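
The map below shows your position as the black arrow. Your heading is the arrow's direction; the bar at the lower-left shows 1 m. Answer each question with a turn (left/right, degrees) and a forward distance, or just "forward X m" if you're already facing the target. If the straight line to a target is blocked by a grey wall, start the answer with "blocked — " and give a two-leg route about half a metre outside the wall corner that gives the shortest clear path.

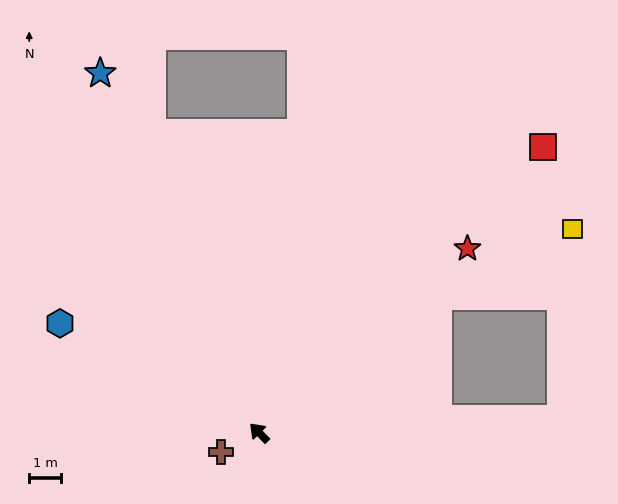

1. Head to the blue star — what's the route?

turn right 21°, forward 12.4 m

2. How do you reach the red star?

turn right 93°, forward 8.8 m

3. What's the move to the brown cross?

turn left 72°, forward 1.4 m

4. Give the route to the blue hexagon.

turn left 17°, forward 7.2 m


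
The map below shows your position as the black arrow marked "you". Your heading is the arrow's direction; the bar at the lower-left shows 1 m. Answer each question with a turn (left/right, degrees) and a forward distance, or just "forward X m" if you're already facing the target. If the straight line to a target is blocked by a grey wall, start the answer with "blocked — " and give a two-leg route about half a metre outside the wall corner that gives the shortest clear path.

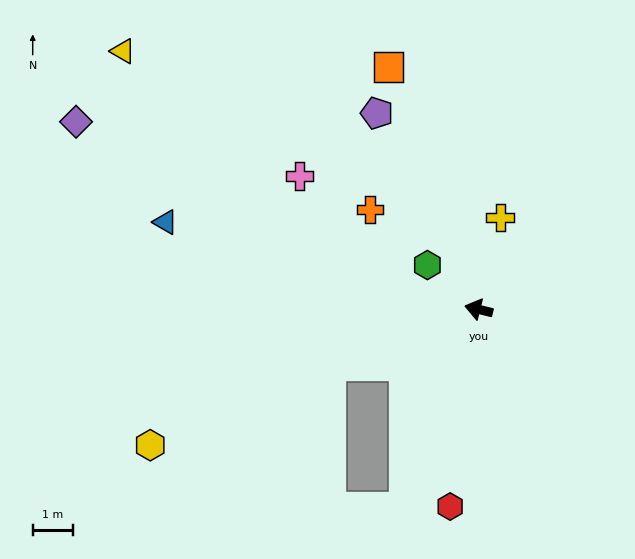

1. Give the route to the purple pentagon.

turn right 49°, forward 5.6 m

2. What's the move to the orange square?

turn right 56°, forward 6.5 m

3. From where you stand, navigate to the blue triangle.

forward 8.2 m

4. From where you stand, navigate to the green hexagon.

turn right 27°, forward 1.7 m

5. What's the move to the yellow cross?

turn right 89°, forward 2.4 m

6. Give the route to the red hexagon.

turn left 96°, forward 5.0 m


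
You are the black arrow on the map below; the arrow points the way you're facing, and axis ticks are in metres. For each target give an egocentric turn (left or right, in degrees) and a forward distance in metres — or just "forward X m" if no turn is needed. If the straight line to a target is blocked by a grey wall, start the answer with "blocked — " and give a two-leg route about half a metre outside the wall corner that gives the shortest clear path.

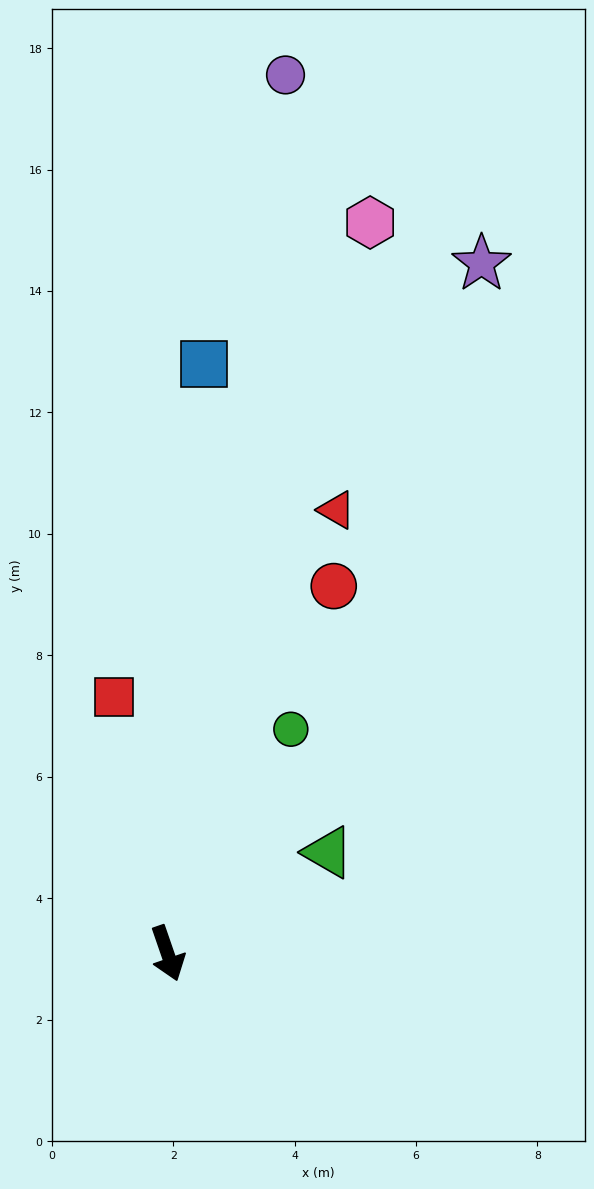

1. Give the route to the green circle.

turn left 132°, forward 4.2 m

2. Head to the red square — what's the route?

turn left 173°, forward 4.3 m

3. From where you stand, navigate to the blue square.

turn left 157°, forward 9.7 m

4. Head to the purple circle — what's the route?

turn left 153°, forward 14.6 m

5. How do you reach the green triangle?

turn left 103°, forward 3.1 m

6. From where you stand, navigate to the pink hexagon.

turn left 145°, forward 12.5 m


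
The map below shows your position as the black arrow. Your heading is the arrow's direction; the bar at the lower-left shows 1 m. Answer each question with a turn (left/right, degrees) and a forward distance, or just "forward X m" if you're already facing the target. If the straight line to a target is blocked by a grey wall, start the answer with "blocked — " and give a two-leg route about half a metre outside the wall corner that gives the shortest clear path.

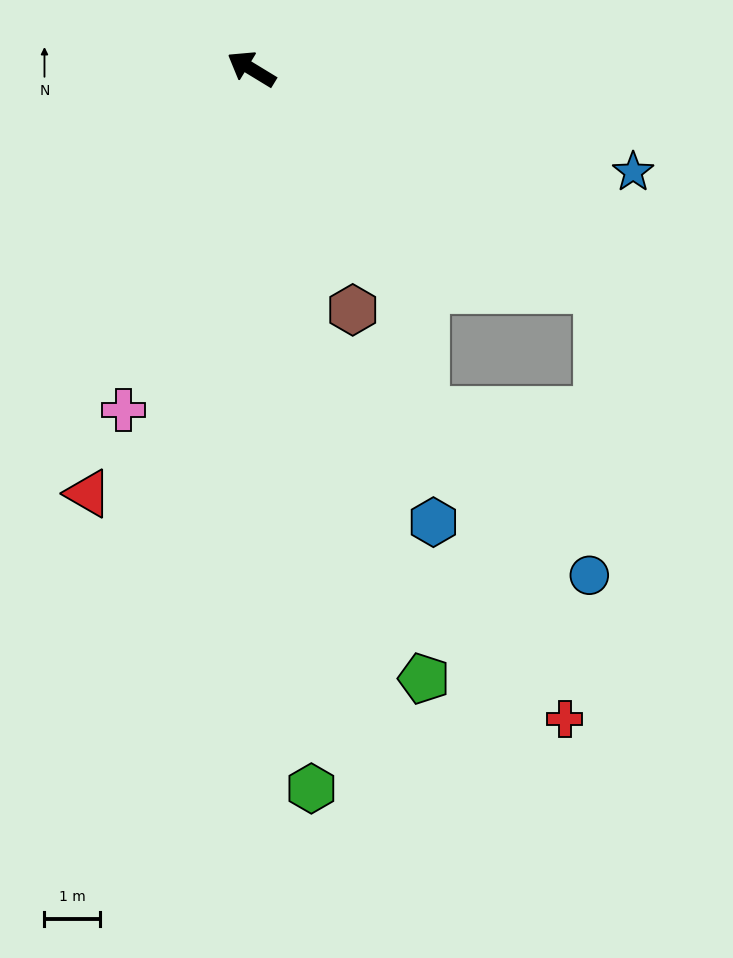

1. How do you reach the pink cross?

turn left 101°, forward 6.5 m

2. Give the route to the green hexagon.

turn left 126°, forward 13.0 m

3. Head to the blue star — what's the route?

turn right 164°, forward 7.1 m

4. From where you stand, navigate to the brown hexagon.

turn left 144°, forward 4.7 m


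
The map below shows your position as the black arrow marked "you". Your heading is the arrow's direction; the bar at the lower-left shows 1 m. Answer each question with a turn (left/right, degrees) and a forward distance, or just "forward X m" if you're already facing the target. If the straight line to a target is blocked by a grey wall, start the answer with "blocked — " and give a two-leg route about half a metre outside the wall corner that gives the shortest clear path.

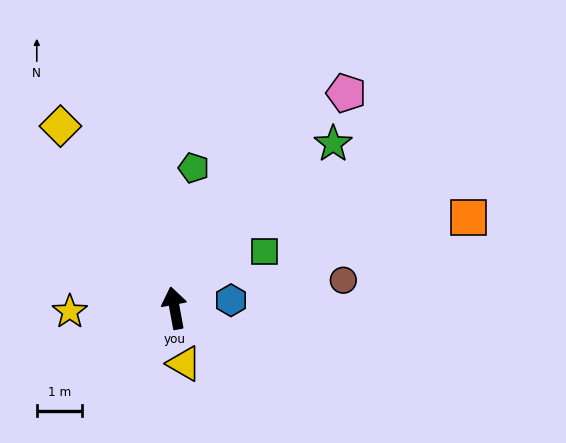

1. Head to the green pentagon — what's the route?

turn right 18°, forward 3.1 m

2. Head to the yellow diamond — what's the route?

turn left 22°, forward 4.7 m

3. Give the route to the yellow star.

turn left 82°, forward 2.3 m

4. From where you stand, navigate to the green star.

turn right 54°, forward 5.0 m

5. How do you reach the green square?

turn right 68°, forward 2.3 m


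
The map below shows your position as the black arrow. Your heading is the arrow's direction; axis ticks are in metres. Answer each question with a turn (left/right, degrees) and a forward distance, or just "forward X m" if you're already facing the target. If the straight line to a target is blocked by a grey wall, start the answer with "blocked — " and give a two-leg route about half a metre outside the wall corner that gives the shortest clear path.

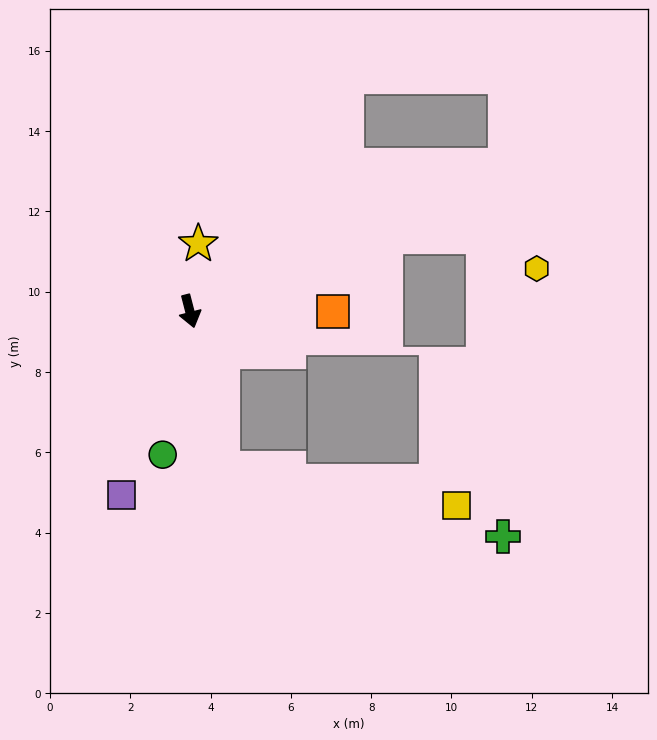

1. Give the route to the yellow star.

turn left 158°, forward 1.7 m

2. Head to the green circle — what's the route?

turn right 25°, forward 3.6 m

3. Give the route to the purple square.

turn right 35°, forward 4.9 m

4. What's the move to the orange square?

turn left 75°, forward 3.6 m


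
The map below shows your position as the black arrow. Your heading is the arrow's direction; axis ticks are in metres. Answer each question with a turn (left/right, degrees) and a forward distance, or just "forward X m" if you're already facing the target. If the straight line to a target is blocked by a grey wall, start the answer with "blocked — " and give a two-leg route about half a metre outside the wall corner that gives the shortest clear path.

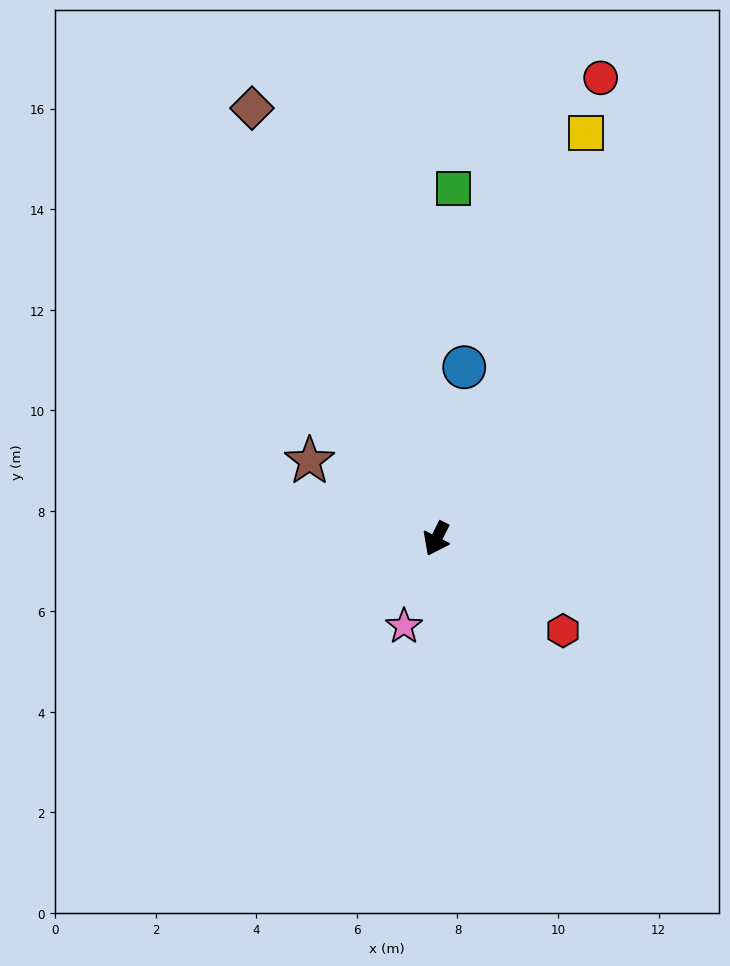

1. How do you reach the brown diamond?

turn right 130°, forward 9.3 m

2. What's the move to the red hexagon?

turn left 81°, forward 3.1 m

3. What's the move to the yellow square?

turn right 174°, forward 8.6 m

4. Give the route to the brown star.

turn right 95°, forward 3.0 m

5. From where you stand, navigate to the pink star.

turn left 6°, forward 1.9 m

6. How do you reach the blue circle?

turn right 163°, forward 3.5 m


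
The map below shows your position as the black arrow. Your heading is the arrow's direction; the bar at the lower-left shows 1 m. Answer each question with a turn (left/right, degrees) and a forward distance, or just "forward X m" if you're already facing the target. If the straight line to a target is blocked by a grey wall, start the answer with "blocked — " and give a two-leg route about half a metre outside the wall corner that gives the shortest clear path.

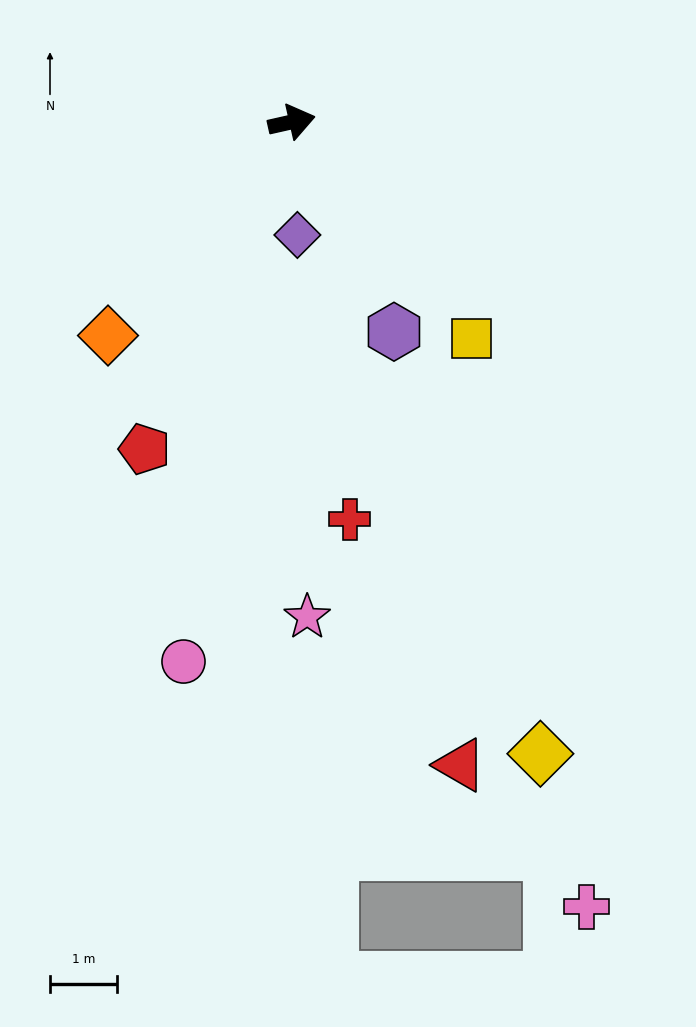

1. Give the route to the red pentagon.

turn right 127°, forward 5.3 m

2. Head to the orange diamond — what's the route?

turn right 143°, forward 4.2 m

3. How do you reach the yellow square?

turn right 63°, forward 4.2 m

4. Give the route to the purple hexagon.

turn right 77°, forward 3.5 m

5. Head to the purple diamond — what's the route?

turn right 100°, forward 1.7 m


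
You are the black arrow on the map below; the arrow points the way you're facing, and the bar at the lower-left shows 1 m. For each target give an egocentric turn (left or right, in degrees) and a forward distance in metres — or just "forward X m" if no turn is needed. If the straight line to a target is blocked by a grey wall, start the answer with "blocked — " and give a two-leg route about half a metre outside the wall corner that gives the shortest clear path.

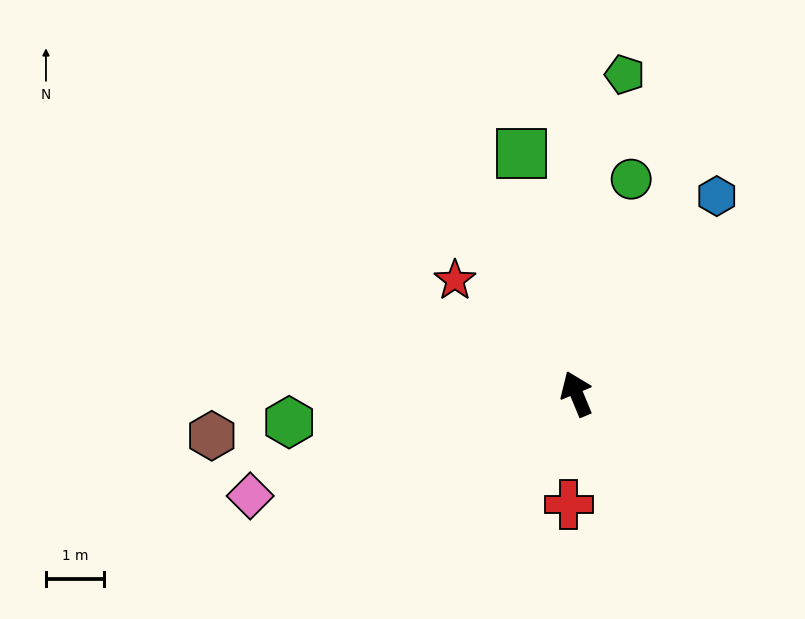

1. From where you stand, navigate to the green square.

turn right 10°, forward 4.2 m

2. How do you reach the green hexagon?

turn left 73°, forward 4.9 m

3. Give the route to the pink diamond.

turn left 85°, forward 5.8 m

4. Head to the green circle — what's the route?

turn right 37°, forward 3.8 m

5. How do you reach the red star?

turn left 24°, forward 2.8 m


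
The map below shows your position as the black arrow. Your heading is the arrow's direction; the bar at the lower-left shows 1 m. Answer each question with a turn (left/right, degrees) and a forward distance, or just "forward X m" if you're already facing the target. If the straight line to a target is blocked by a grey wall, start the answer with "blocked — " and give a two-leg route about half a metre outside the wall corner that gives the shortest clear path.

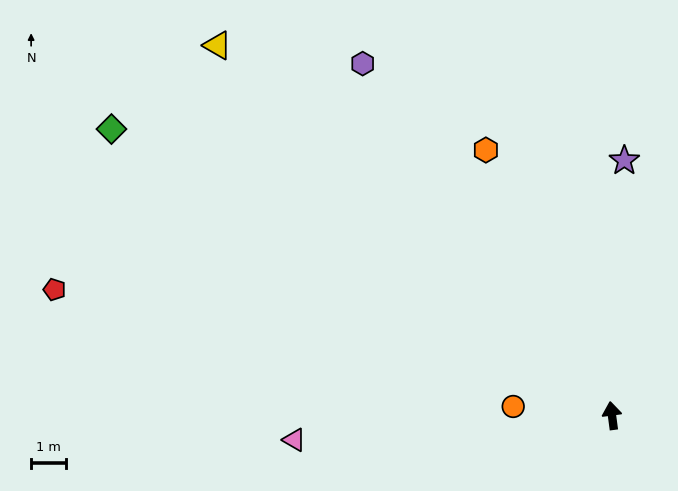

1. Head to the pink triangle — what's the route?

turn left 87°, forward 9.2 m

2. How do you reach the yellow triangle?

turn left 39°, forward 15.6 m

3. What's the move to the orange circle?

turn left 77°, forward 2.9 m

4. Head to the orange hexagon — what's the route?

turn left 18°, forward 8.5 m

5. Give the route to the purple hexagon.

turn left 28°, forward 12.4 m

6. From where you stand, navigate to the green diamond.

turn left 53°, forward 16.6 m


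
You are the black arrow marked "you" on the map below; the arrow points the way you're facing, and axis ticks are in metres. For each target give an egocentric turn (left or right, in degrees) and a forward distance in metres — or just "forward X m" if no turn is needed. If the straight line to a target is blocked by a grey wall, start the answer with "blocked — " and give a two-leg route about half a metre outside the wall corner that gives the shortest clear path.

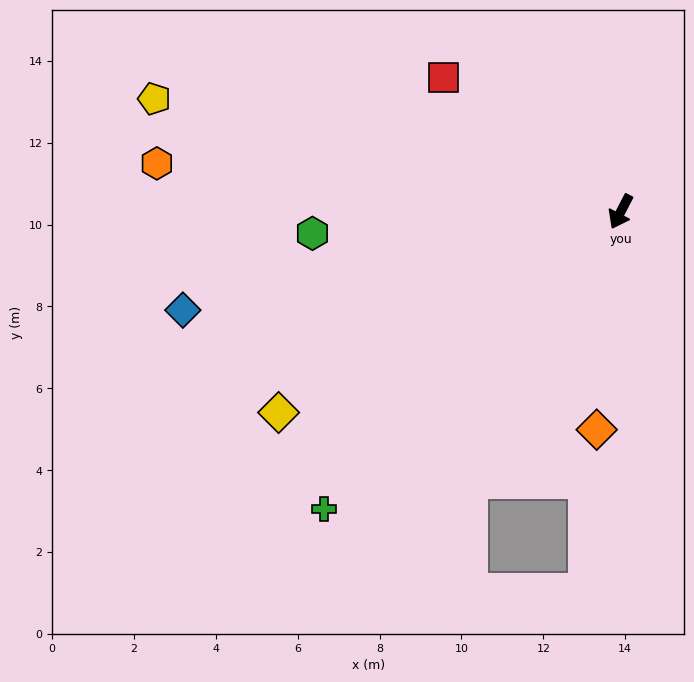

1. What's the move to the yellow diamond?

turn right 32°, forward 9.7 m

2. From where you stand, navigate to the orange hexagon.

turn right 68°, forward 11.4 m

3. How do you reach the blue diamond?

turn right 50°, forward 11.0 m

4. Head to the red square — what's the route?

turn right 100°, forward 5.4 m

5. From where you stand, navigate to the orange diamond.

turn left 21°, forward 5.4 m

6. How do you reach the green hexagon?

turn right 59°, forward 7.5 m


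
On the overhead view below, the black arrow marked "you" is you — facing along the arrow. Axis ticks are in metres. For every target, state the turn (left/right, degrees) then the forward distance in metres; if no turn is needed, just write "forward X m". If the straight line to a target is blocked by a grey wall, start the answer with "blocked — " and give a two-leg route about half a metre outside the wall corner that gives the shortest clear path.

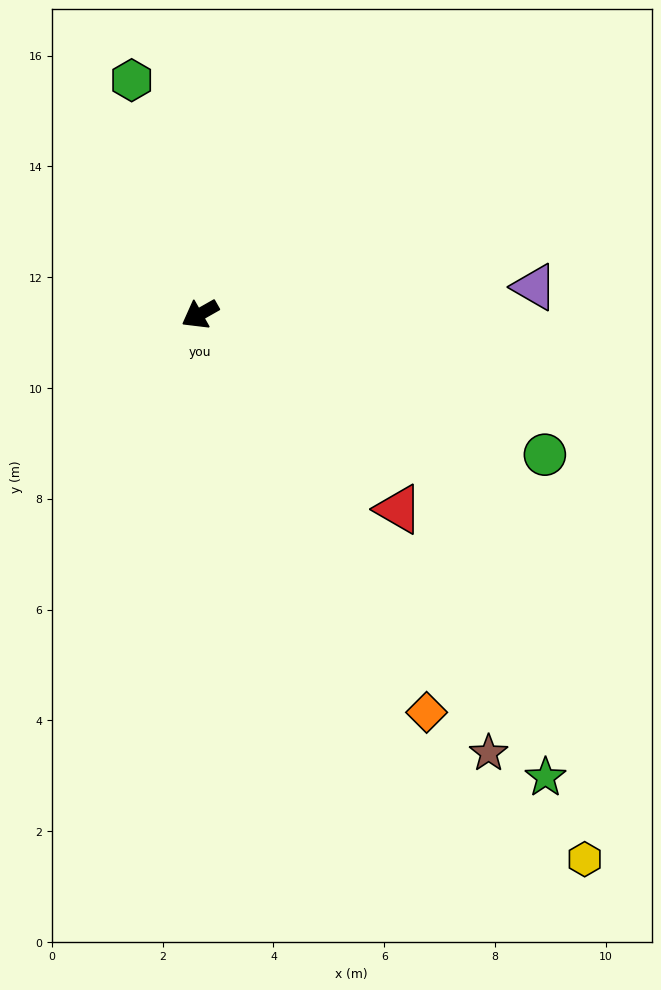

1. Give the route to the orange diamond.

turn left 90°, forward 8.3 m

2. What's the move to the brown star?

turn left 94°, forward 9.5 m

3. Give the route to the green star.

turn left 97°, forward 10.4 m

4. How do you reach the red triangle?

turn left 106°, forward 5.0 m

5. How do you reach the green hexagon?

turn right 103°, forward 4.4 m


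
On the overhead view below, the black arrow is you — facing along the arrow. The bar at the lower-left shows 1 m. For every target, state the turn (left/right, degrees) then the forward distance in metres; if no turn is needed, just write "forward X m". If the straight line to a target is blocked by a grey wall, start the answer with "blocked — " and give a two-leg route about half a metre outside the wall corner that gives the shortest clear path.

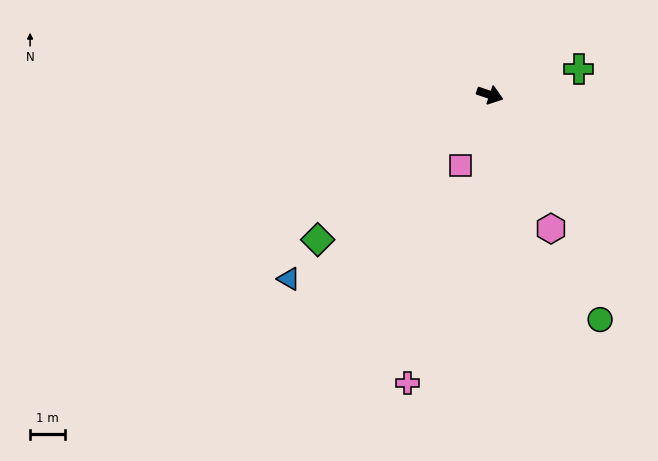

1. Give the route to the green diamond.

turn right 121°, forward 6.5 m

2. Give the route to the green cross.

turn left 35°, forward 2.7 m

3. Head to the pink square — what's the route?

turn right 94°, forward 2.2 m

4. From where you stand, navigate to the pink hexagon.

turn right 47°, forward 4.3 m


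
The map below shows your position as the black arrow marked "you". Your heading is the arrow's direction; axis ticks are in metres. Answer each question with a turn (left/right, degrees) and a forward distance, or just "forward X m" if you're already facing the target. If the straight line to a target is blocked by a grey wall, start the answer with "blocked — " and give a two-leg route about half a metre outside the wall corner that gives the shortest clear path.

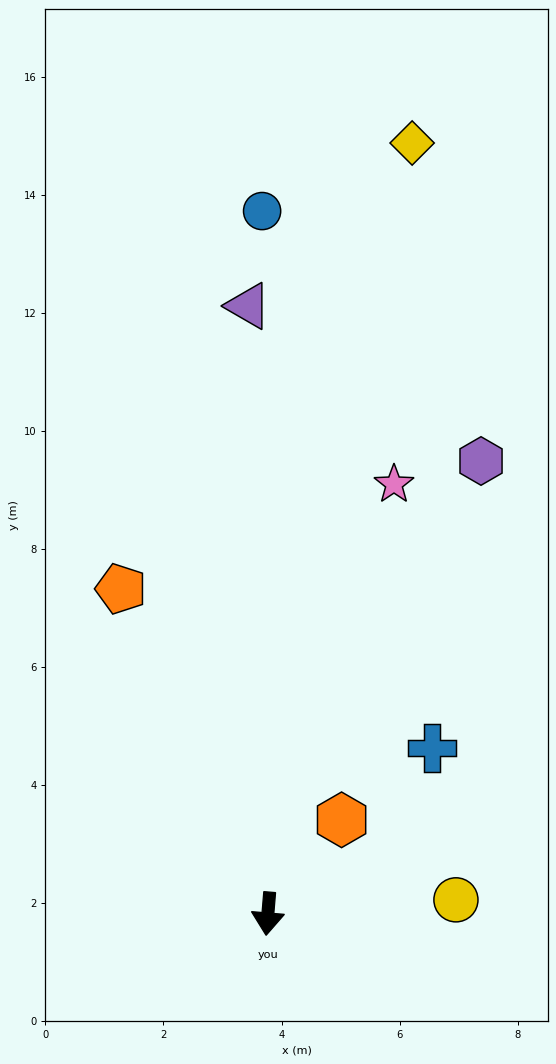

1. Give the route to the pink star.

turn left 168°, forward 7.6 m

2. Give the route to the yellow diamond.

turn left 174°, forward 13.3 m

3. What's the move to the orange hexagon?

turn left 147°, forward 2.0 m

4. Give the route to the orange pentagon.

turn right 151°, forward 6.0 m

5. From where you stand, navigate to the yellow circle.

turn left 99°, forward 3.2 m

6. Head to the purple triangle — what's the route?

turn right 173°, forward 10.3 m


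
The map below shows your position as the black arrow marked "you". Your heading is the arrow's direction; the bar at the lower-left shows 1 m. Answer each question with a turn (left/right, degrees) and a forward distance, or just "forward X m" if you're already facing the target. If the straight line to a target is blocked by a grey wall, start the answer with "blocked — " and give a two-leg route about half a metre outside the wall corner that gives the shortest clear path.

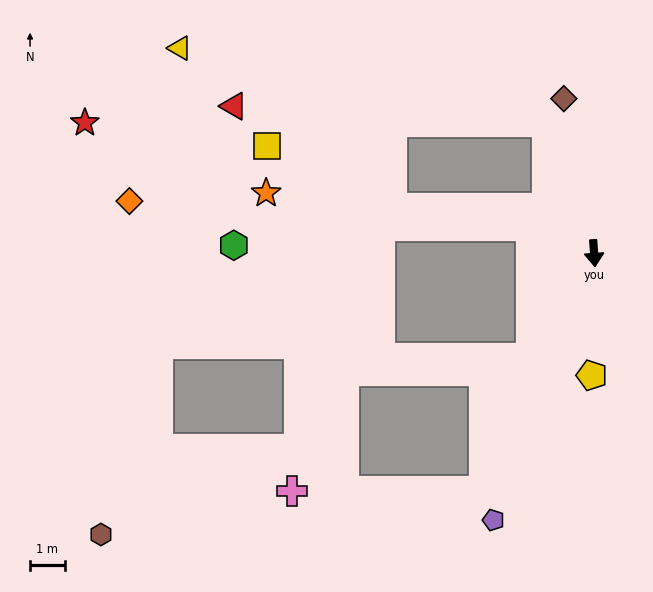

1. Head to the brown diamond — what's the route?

turn right 173°, forward 4.5 m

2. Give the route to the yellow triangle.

blocked — turn right 164°, forward 4.0 m, then turn left 59°, forward 10.8 m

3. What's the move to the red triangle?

blocked — turn right 164°, forward 4.0 m, then turn left 67°, forward 9.0 m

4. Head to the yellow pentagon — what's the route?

turn right 5°, forward 3.5 m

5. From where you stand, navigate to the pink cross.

blocked — turn right 29°, forward 7.5 m, then turn right 65°, forward 5.5 m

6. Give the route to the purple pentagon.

turn right 25°, forward 8.2 m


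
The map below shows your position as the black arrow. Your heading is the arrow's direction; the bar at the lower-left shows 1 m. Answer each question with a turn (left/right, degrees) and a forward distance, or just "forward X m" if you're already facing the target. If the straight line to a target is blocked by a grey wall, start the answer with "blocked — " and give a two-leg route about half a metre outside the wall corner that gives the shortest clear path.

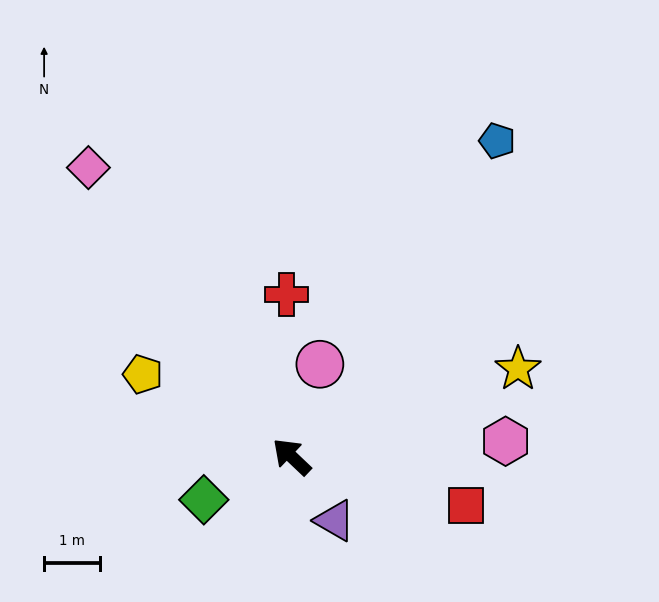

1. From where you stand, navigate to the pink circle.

turn right 64°, forward 1.7 m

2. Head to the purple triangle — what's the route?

turn left 168°, forward 1.4 m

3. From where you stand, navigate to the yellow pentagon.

turn left 15°, forward 3.1 m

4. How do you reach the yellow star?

turn right 115°, forward 4.4 m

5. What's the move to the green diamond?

turn left 70°, forward 1.8 m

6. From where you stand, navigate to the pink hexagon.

turn right 132°, forward 3.9 m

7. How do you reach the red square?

turn right 152°, forward 3.3 m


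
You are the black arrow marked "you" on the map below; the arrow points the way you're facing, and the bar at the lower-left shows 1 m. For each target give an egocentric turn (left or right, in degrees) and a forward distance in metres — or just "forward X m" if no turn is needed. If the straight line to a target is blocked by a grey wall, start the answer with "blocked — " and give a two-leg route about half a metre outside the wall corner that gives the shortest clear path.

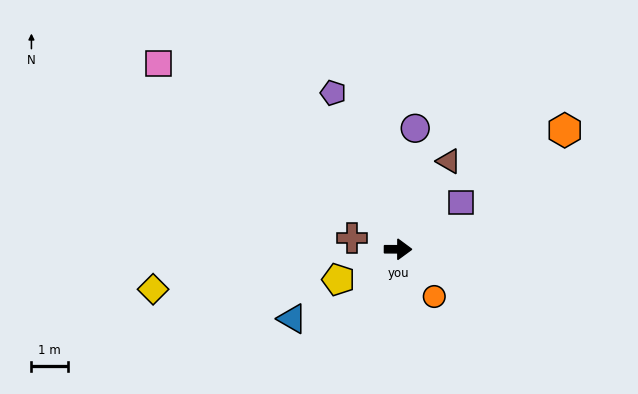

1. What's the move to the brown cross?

turn left 167°, forward 1.3 m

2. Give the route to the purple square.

turn left 37°, forward 2.1 m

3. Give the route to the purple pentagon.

turn left 113°, forward 4.6 m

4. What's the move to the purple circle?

turn left 82°, forward 3.3 m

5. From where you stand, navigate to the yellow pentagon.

turn right 153°, forward 1.8 m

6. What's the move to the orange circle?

turn right 52°, forward 1.6 m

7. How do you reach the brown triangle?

turn left 60°, forward 2.8 m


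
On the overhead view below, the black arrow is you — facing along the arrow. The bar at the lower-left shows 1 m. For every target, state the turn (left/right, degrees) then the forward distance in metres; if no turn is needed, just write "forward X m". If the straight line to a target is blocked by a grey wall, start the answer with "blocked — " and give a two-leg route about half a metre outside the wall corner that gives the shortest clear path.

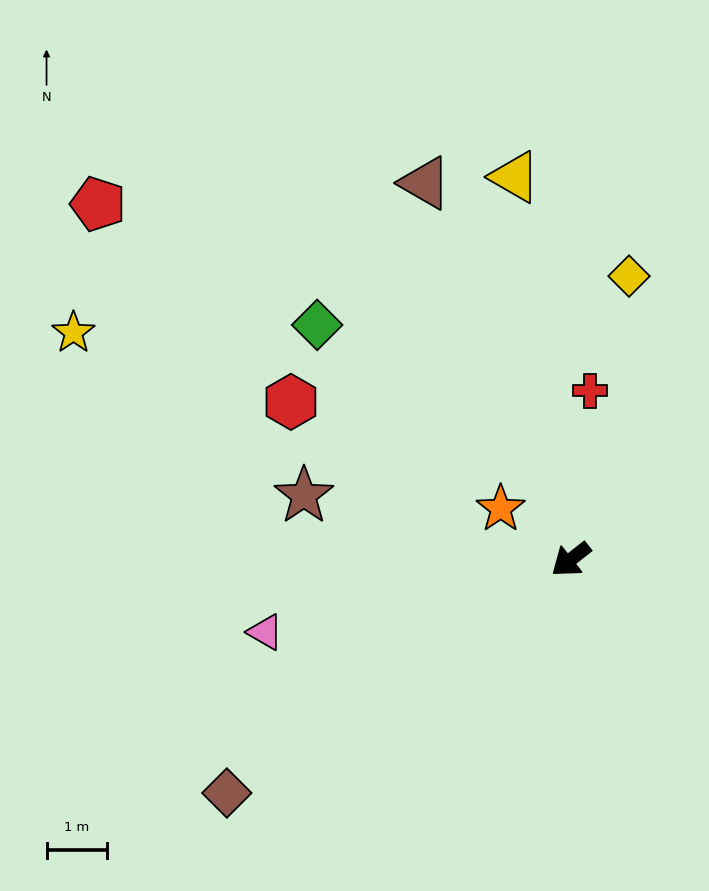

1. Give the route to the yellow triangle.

turn right 120°, forward 6.4 m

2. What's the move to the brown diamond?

turn right 4°, forward 6.9 m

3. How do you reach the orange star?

turn right 74°, forward 1.4 m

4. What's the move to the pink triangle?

turn right 25°, forward 5.2 m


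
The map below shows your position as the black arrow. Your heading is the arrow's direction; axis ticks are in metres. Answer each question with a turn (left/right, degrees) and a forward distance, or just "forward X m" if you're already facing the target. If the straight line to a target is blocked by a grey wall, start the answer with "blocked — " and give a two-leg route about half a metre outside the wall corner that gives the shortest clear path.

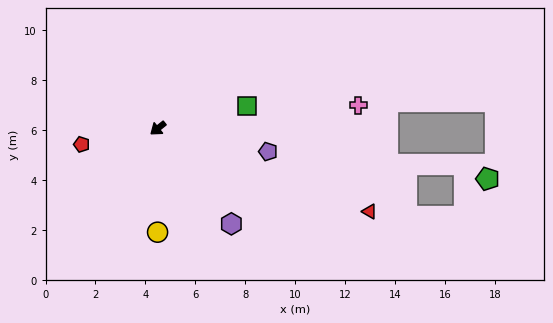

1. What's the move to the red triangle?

turn left 120°, forward 9.1 m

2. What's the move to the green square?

turn left 155°, forward 3.7 m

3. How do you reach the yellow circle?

turn left 51°, forward 4.2 m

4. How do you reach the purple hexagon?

turn left 89°, forward 4.8 m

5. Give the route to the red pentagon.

turn right 27°, forward 3.1 m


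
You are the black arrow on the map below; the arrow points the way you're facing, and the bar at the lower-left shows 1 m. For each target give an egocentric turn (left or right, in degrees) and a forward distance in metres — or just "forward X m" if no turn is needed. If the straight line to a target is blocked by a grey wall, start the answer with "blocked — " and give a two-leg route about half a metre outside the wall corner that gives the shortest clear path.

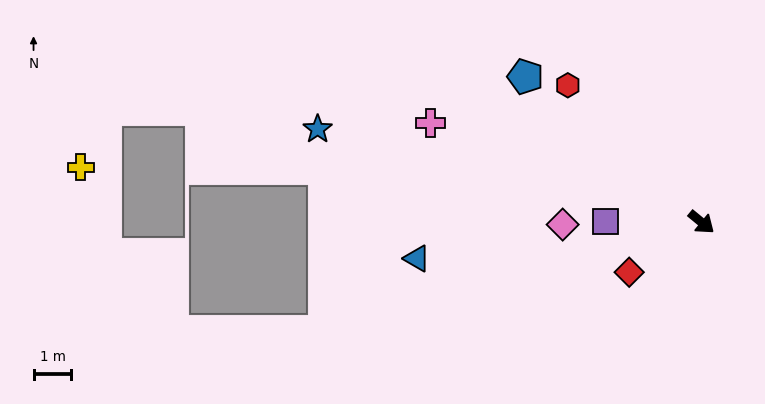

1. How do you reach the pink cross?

turn right 161°, forward 7.6 m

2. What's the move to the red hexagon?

turn left 174°, forward 5.1 m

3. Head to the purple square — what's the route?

turn right 141°, forward 2.5 m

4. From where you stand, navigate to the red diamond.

turn right 106°, forward 2.3 m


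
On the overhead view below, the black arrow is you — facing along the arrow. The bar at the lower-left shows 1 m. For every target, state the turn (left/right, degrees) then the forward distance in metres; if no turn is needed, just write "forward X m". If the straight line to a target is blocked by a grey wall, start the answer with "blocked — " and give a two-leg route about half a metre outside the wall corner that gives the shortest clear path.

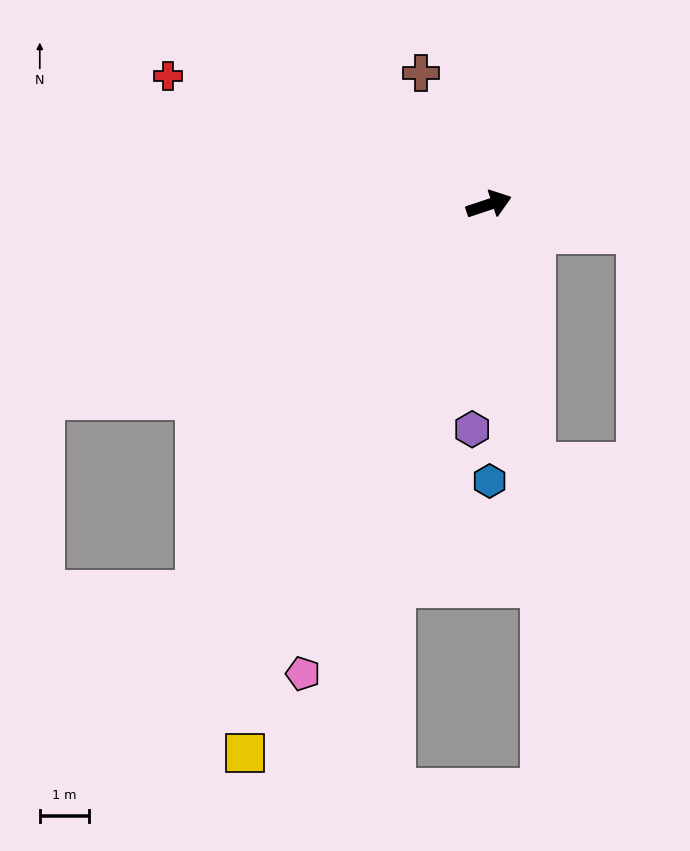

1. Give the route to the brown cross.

turn left 99°, forward 3.0 m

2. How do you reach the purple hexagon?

turn right 113°, forward 4.6 m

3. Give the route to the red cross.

turn left 140°, forward 7.0 m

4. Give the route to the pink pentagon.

turn right 130°, forward 10.2 m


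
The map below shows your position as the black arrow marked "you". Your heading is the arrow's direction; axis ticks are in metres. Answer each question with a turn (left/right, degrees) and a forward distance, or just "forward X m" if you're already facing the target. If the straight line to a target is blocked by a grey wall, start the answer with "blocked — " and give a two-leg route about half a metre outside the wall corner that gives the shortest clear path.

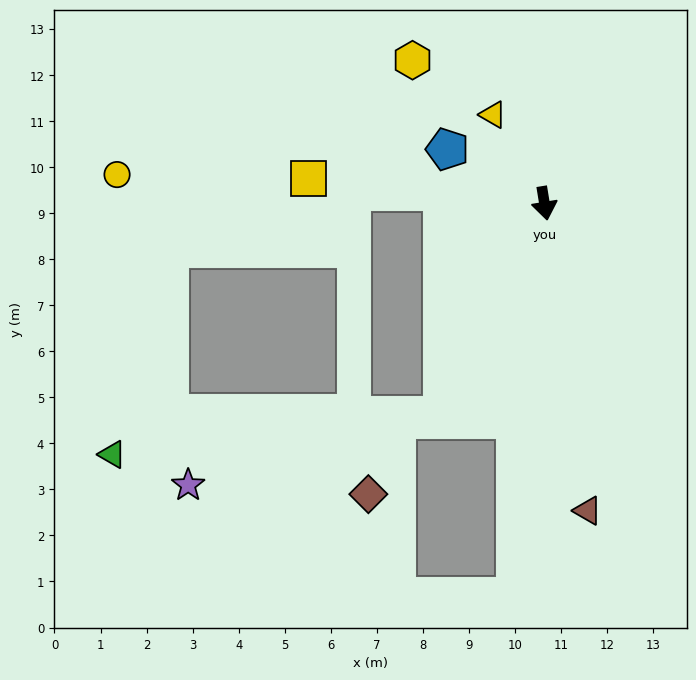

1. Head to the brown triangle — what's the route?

forward 6.7 m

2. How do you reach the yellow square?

turn right 105°, forward 5.2 m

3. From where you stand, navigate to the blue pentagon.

turn right 128°, forward 2.4 m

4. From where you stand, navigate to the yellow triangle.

turn right 159°, forward 2.2 m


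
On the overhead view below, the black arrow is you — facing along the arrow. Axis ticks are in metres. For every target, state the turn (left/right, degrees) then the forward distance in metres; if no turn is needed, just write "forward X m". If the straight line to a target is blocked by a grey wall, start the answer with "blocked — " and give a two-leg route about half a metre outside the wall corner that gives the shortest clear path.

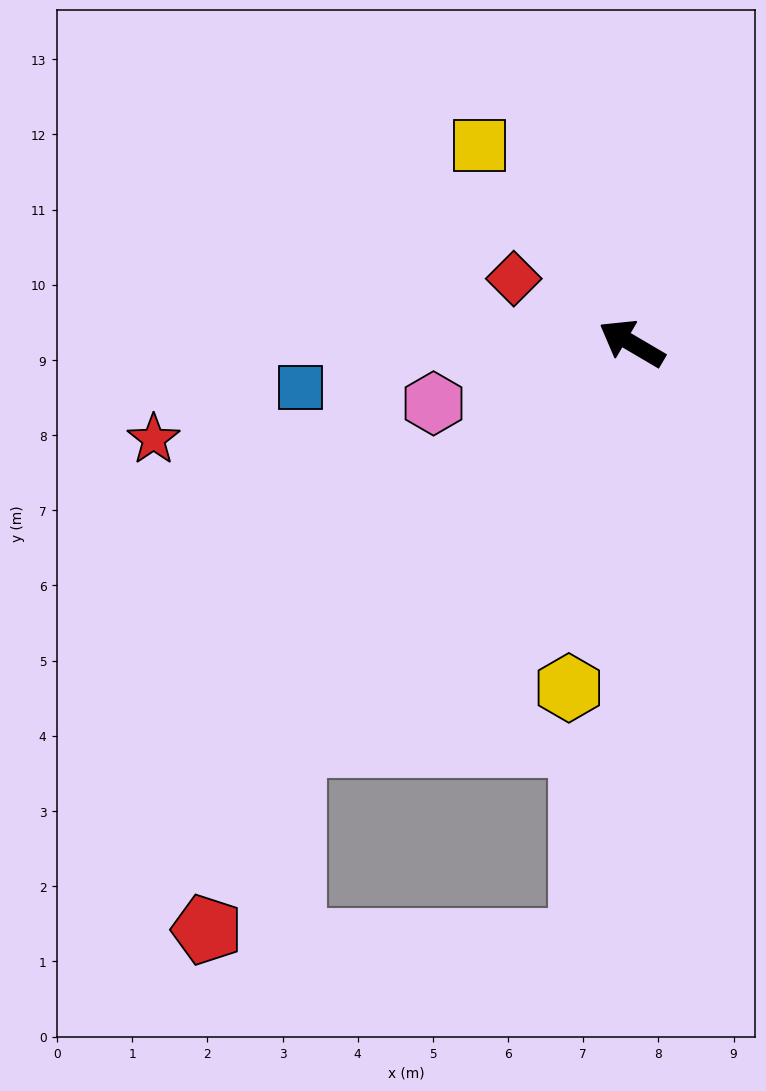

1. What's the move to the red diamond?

forward 1.8 m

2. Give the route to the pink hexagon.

turn left 47°, forward 2.8 m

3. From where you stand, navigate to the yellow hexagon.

turn left 110°, forward 4.7 m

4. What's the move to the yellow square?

turn right 22°, forward 3.3 m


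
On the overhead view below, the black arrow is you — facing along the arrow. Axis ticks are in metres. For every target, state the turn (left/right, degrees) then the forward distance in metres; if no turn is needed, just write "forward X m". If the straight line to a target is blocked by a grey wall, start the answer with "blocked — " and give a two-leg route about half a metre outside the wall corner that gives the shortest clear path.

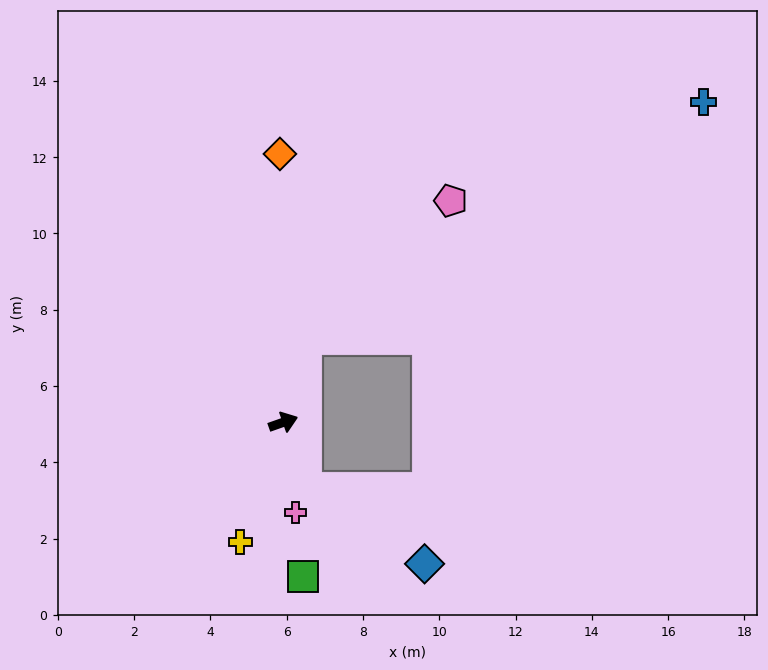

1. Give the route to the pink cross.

turn right 102°, forward 2.4 m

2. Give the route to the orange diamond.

turn left 71°, forward 7.0 m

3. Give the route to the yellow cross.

turn right 129°, forward 3.3 m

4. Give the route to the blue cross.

blocked — turn left 55°, forward 2.3 m, then turn right 44°, forward 12.1 m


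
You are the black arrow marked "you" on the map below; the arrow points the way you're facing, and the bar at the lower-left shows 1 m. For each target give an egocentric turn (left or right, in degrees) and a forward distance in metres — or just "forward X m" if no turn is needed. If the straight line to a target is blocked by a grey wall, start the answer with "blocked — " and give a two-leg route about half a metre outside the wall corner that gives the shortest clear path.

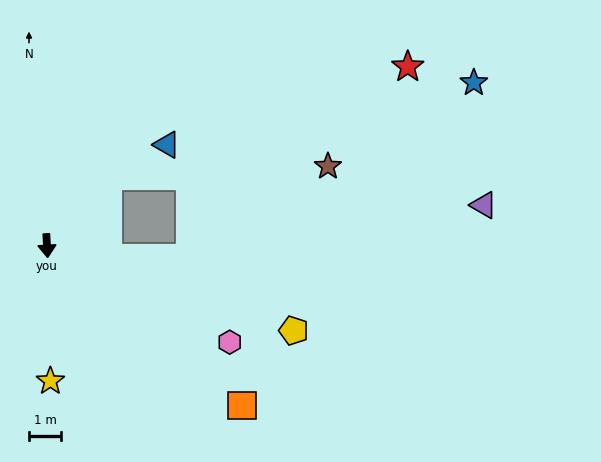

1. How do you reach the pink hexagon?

turn left 59°, forward 6.4 m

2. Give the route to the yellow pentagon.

turn left 68°, forward 8.0 m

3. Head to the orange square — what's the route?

turn left 47°, forward 7.8 m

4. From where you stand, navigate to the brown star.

blocked — turn left 135°, forward 2.9 m, then turn right 46°, forward 6.8 m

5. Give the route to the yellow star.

forward 4.2 m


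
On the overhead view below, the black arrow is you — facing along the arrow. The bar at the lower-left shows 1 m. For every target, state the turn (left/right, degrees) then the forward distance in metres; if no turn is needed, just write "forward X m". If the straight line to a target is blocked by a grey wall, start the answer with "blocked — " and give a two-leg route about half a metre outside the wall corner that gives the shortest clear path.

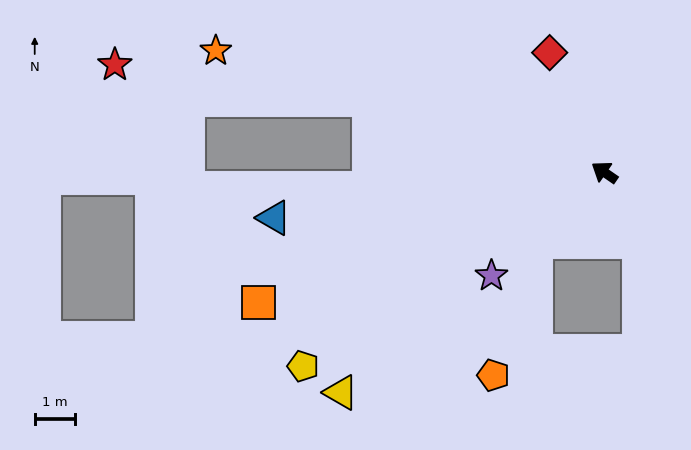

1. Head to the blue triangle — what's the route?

turn left 42°, forward 8.3 m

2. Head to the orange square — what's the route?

turn left 55°, forward 9.2 m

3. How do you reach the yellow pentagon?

turn left 67°, forward 8.9 m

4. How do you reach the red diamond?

turn right 31°, forward 3.3 m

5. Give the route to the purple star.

turn left 77°, forward 3.8 m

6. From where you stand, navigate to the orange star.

turn left 17°, forward 10.1 m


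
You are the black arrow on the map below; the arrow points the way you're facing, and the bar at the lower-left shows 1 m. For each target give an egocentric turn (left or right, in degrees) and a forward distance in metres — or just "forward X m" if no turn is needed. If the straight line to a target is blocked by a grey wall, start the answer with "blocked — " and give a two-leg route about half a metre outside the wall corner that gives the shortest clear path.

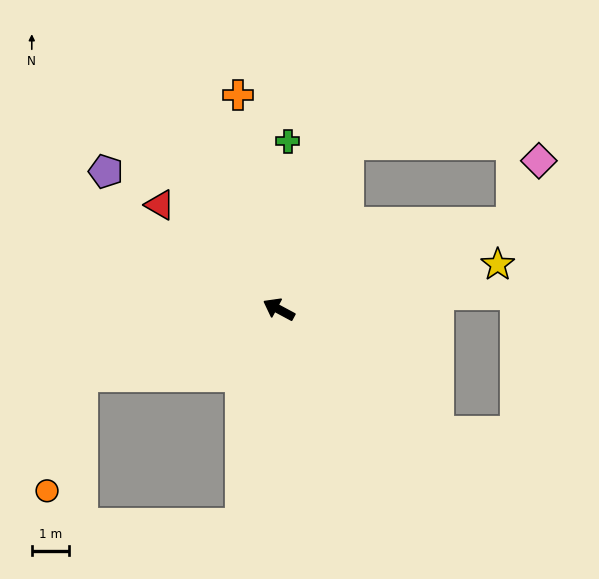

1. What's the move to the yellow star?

turn right 140°, forward 6.0 m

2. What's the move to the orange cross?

turn right 51°, forward 5.9 m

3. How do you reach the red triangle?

turn right 13°, forward 4.3 m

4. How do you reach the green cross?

turn right 65°, forward 4.6 m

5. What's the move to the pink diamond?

blocked — turn right 131°, forward 6.7 m, then turn left 45°, forward 1.8 m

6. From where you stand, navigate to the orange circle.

blocked — turn left 47°, forward 5.6 m, then turn left 54°, forward 3.2 m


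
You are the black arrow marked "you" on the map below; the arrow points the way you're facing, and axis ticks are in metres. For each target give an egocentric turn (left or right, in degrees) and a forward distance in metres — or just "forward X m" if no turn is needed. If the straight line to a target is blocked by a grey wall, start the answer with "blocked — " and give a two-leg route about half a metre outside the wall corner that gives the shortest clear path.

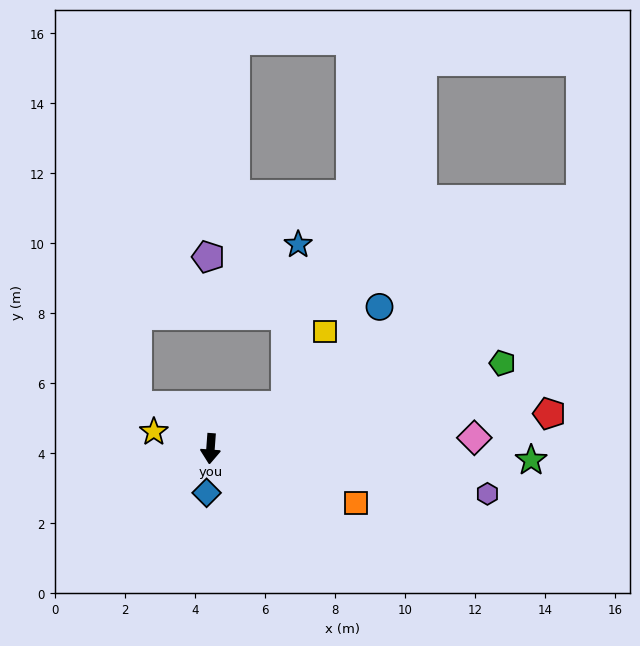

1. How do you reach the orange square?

turn left 74°, forward 4.4 m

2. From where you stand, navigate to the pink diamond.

turn left 97°, forward 7.5 m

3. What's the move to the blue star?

blocked — turn left 124°, forward 2.5 m, then turn left 56°, forward 4.6 m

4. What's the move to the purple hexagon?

turn left 85°, forward 8.0 m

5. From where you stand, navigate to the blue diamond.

forward 1.3 m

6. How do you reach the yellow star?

turn right 102°, forward 1.7 m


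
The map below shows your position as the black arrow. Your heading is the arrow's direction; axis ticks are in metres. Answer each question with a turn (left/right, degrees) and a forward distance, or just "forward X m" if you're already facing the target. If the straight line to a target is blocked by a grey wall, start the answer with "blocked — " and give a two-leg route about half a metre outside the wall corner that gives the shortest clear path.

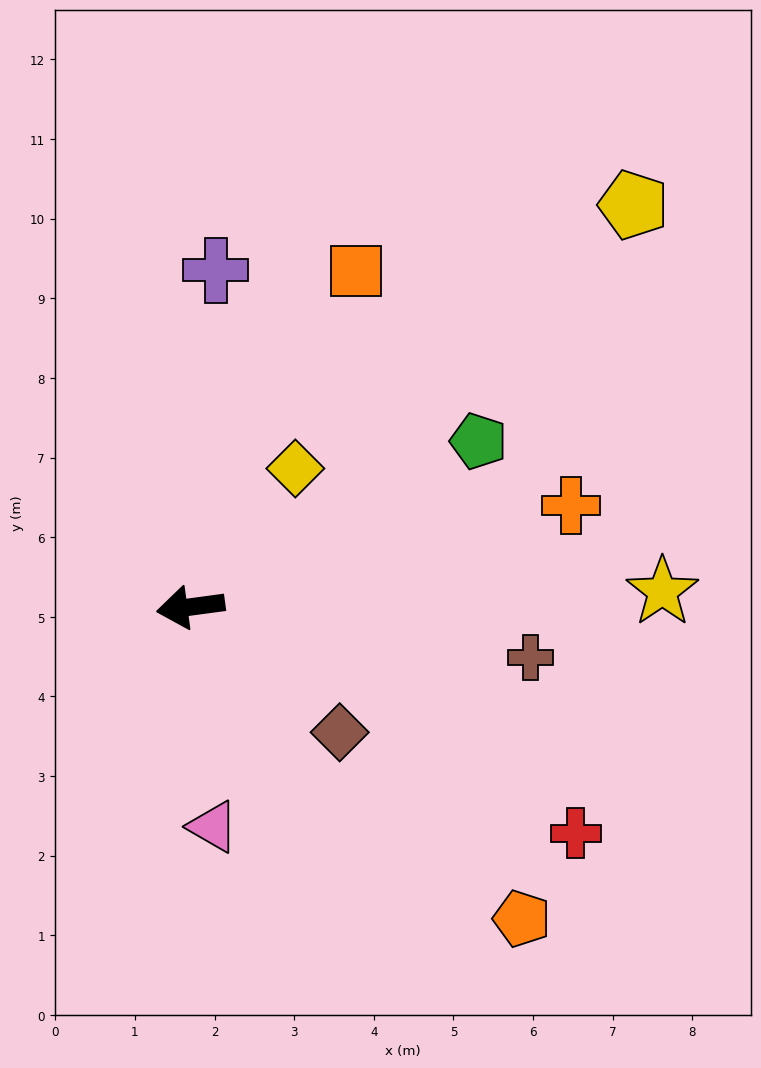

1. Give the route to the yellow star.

turn left 174°, forward 5.9 m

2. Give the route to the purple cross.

turn right 102°, forward 4.2 m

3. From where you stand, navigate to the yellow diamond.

turn right 135°, forward 2.2 m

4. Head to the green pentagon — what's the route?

turn right 158°, forward 4.2 m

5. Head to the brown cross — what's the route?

turn left 164°, forward 4.3 m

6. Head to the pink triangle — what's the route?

turn left 88°, forward 2.8 m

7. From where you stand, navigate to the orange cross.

turn right 173°, forward 4.9 m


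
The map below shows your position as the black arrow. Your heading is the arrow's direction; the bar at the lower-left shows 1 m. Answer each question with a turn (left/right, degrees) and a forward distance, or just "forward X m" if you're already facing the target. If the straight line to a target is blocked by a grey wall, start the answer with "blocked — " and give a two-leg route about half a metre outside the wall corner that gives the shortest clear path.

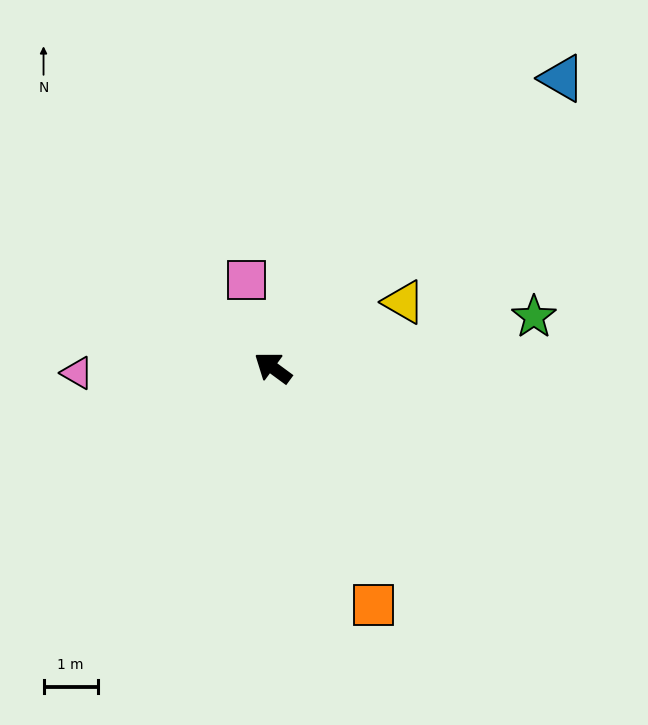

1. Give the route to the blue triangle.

turn right 99°, forward 7.5 m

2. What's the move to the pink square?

turn right 37°, forward 1.7 m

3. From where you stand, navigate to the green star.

turn right 133°, forward 4.9 m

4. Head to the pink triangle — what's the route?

turn left 38°, forward 3.6 m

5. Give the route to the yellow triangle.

turn right 117°, forward 2.7 m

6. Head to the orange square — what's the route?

turn left 149°, forward 4.8 m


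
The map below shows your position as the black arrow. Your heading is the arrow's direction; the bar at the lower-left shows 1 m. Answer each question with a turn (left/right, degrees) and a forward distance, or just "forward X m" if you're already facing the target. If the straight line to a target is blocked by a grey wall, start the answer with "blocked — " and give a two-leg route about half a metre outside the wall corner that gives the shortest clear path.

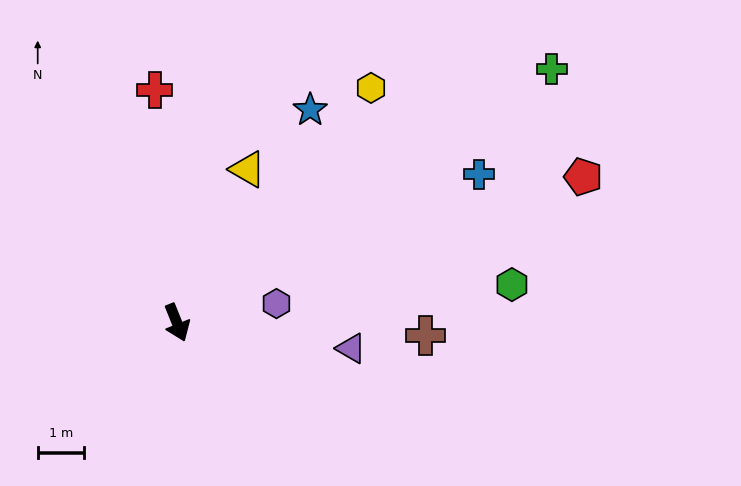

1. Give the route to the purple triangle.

turn left 60°, forward 3.8 m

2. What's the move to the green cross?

turn left 102°, forward 9.8 m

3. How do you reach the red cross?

turn left 164°, forward 5.1 m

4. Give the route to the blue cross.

turn left 94°, forward 7.3 m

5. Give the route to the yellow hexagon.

turn left 118°, forward 6.6 m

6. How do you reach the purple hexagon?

turn left 79°, forward 2.2 m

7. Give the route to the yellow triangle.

turn left 133°, forward 3.7 m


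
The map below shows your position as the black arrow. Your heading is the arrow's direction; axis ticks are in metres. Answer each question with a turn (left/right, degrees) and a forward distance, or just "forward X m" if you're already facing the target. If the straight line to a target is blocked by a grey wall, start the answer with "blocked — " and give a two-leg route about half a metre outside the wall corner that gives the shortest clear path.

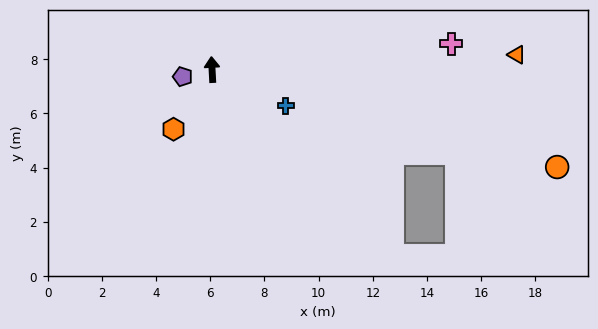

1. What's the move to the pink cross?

turn right 87°, forward 8.9 m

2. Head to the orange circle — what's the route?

turn right 109°, forward 13.2 m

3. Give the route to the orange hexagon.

turn left 144°, forward 2.6 m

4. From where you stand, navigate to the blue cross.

turn right 119°, forward 3.0 m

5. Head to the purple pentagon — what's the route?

turn left 101°, forward 1.1 m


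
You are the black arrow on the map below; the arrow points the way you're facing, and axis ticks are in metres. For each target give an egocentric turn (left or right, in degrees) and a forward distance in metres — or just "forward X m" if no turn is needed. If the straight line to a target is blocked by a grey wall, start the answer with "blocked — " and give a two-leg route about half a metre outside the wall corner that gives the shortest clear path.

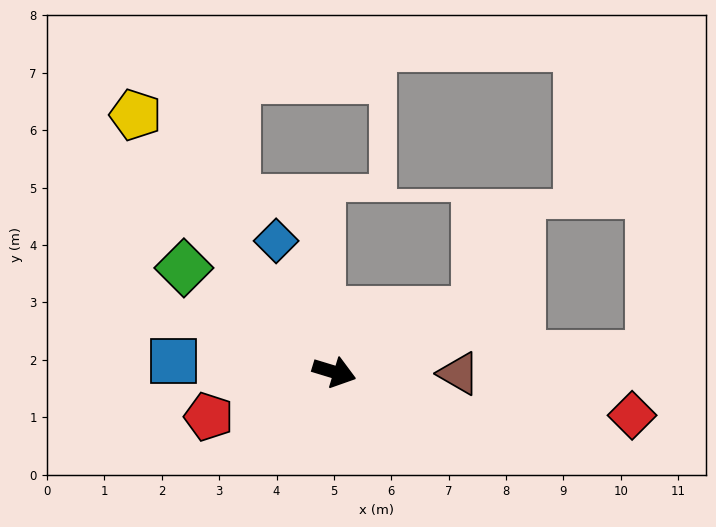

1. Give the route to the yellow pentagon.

turn left 145°, forward 5.7 m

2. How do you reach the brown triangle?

turn left 16°, forward 2.2 m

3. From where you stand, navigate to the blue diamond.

turn left 131°, forward 2.5 m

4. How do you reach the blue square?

turn right 167°, forward 2.8 m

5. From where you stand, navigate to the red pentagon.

turn right 143°, forward 2.3 m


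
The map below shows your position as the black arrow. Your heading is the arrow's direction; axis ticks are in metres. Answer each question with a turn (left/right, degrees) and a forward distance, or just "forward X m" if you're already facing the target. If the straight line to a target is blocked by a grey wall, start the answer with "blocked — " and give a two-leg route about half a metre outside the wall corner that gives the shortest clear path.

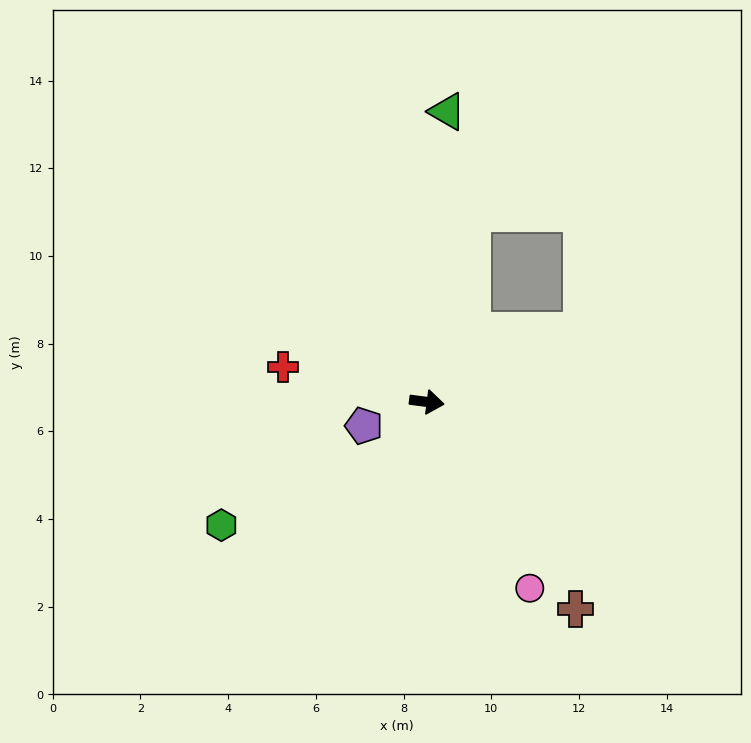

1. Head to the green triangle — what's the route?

turn left 93°, forward 6.6 m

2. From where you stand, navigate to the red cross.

turn left 174°, forward 3.4 m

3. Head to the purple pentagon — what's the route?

turn right 152°, forward 1.5 m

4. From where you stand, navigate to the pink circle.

turn right 54°, forward 4.9 m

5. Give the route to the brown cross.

turn right 47°, forward 5.8 m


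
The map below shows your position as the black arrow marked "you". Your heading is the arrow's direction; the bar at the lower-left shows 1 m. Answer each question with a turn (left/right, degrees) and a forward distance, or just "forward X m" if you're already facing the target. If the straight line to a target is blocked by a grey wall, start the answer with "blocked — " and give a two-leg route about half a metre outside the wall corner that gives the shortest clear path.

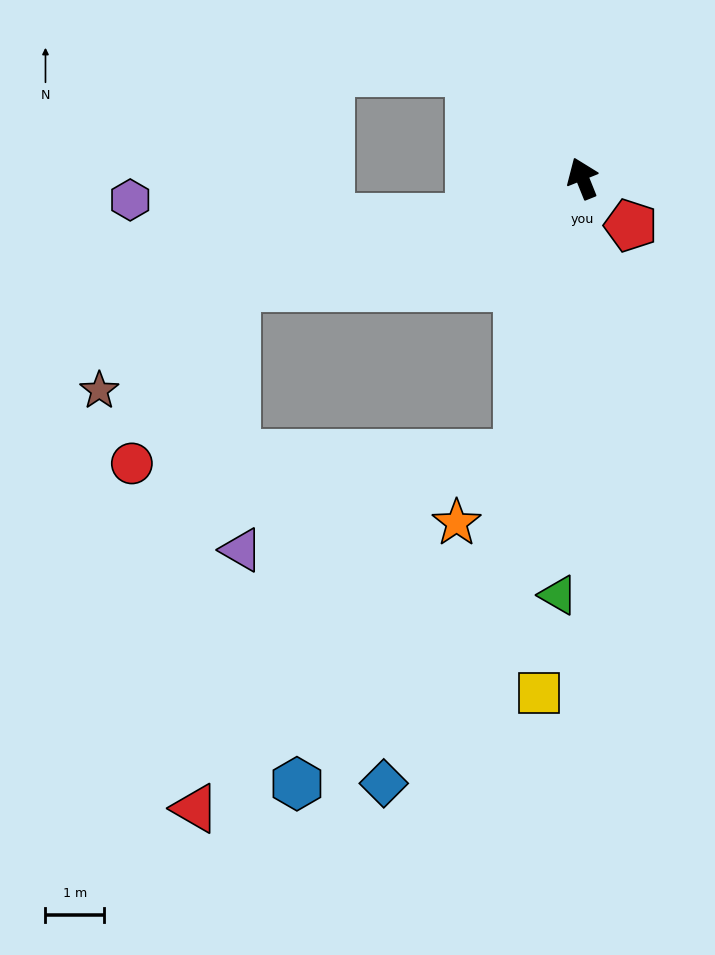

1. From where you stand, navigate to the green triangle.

turn left 155°, forward 7.1 m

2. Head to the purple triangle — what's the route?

blocked — turn left 145°, forward 4.8 m, then turn right 58°, forward 5.0 m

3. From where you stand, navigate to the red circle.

blocked — turn left 145°, forward 4.8 m, then turn right 76°, forward 6.6 m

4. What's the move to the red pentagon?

turn right 156°, forward 1.1 m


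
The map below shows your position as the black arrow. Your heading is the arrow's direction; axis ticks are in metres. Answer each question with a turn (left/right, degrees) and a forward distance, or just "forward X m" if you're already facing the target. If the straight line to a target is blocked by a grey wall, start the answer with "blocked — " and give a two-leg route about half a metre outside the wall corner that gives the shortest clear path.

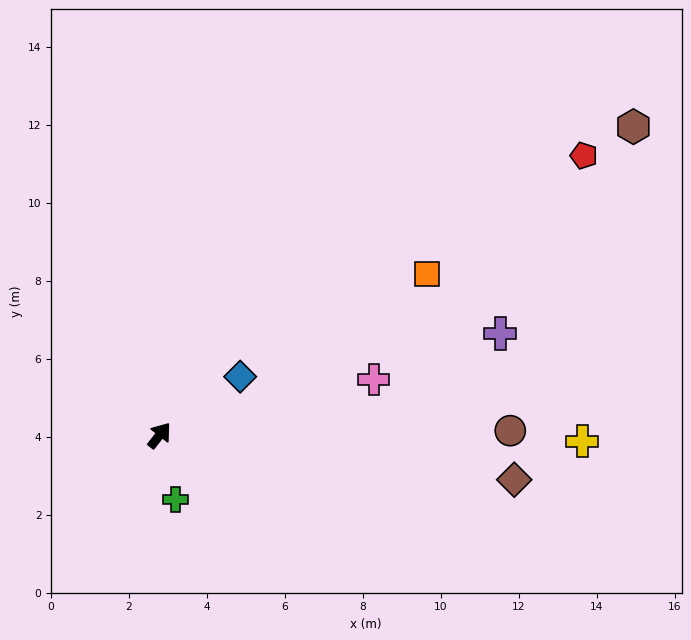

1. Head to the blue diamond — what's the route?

turn right 16°, forward 2.6 m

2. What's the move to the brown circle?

turn right 51°, forward 9.0 m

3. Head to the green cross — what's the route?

turn right 128°, forward 1.7 m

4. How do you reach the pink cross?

turn right 37°, forward 5.7 m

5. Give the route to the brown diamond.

turn right 59°, forward 9.2 m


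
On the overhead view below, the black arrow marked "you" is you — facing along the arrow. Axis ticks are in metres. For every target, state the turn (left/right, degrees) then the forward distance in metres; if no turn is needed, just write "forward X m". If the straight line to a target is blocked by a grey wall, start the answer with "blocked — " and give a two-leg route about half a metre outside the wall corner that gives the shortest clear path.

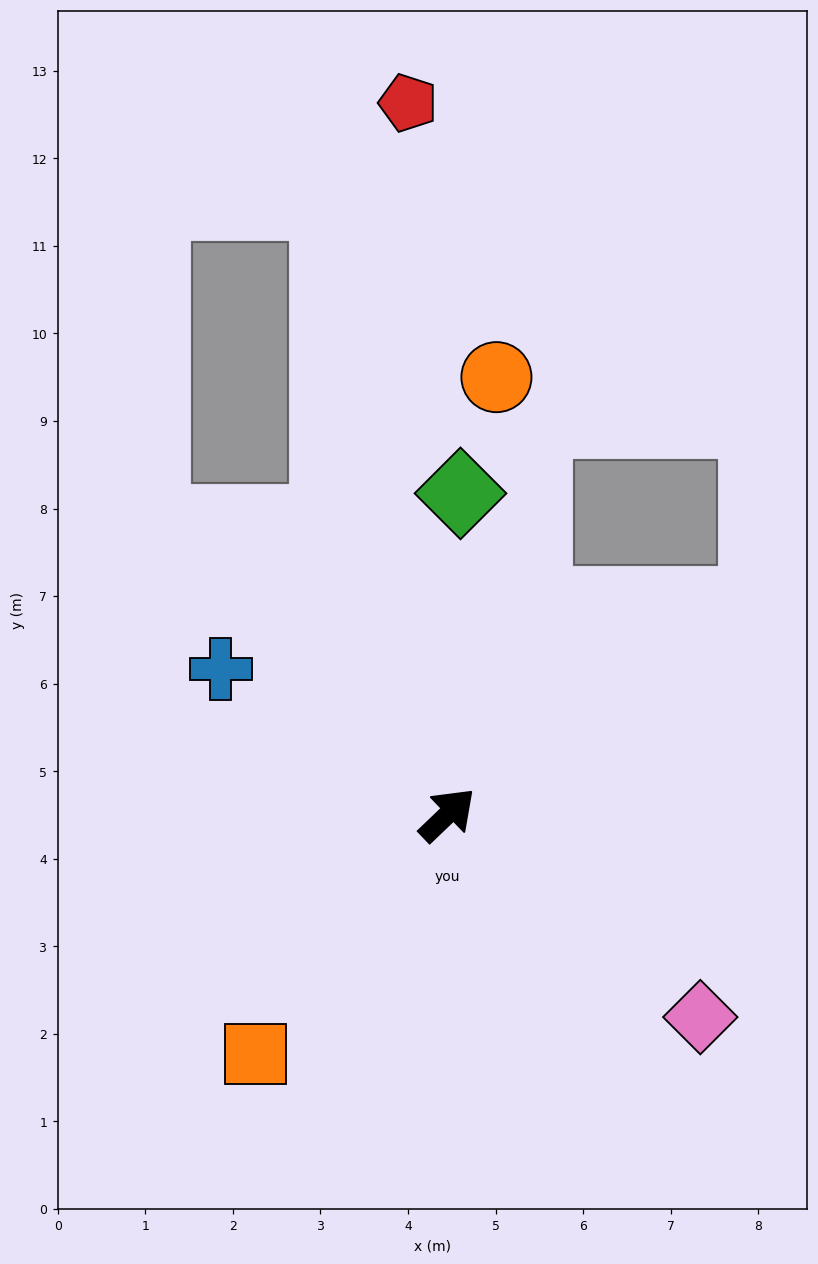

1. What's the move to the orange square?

turn right 173°, forward 3.5 m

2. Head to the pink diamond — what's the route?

turn right 82°, forward 3.7 m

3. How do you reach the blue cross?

turn left 104°, forward 3.1 m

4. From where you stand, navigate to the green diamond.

turn left 44°, forward 3.7 m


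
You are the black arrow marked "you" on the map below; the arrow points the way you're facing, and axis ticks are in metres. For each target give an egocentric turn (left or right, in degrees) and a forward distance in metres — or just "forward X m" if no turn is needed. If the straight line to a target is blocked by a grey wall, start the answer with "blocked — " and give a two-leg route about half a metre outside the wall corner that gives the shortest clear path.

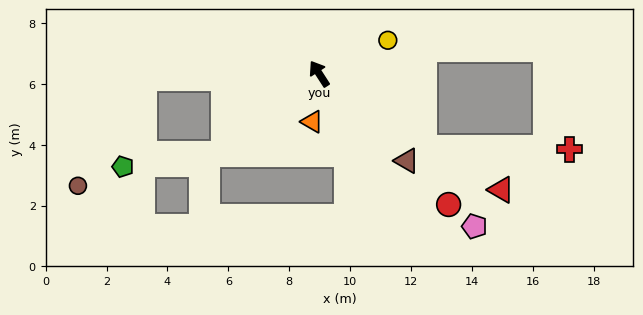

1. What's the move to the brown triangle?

turn right 168°, forward 4.1 m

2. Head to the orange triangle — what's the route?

turn left 139°, forward 1.6 m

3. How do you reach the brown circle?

blocked — turn left 59°, forward 5.8 m, then turn left 57°, forward 4.2 m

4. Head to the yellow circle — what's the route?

turn right 97°, forward 2.5 m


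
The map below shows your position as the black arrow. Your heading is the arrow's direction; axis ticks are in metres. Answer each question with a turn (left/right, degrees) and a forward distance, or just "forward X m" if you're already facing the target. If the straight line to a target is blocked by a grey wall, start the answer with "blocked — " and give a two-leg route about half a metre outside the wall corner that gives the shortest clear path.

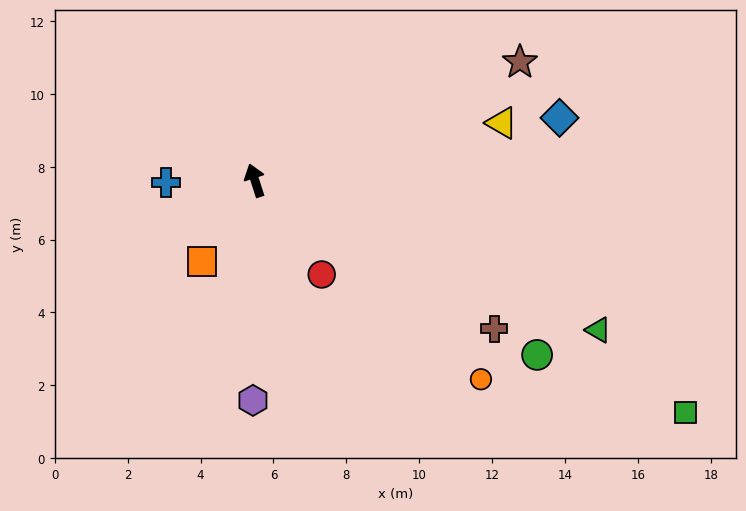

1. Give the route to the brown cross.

turn right 140°, forward 7.7 m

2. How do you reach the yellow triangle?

turn right 95°, forward 7.0 m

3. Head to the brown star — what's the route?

turn right 84°, forward 8.0 m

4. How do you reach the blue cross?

turn left 73°, forward 2.4 m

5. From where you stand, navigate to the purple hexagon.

turn left 162°, forward 6.0 m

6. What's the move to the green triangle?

turn right 131°, forward 10.3 m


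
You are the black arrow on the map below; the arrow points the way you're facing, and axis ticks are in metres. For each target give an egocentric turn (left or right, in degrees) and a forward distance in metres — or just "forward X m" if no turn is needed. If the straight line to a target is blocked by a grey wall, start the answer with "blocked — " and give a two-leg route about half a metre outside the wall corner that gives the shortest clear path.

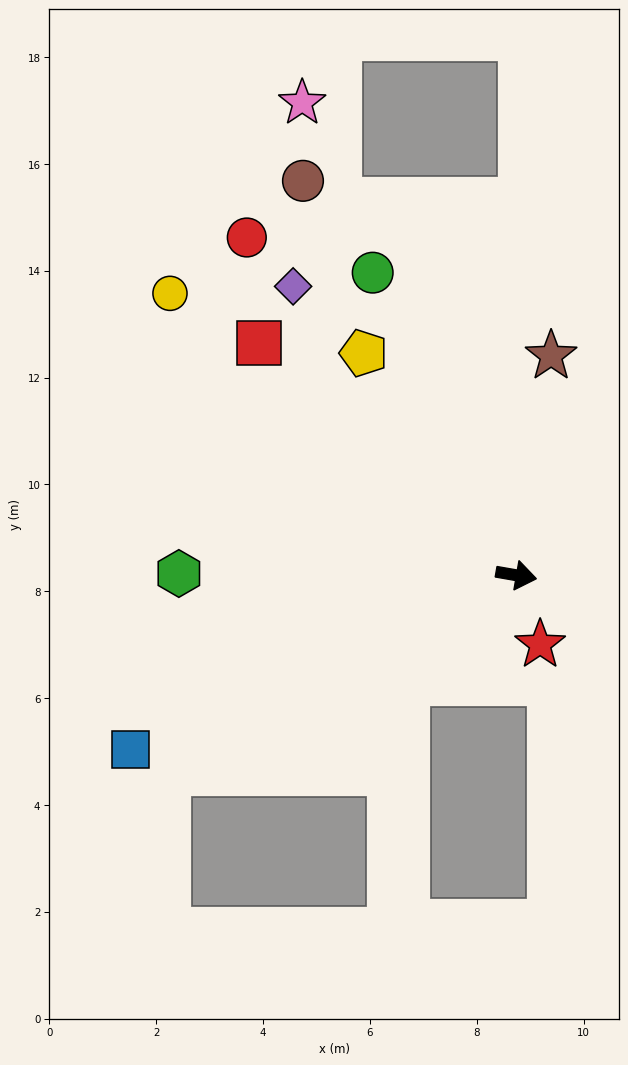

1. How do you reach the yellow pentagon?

turn left 134°, forward 5.0 m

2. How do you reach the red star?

turn right 61°, forward 1.4 m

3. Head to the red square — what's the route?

turn left 148°, forward 6.5 m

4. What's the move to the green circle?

turn left 125°, forward 6.3 m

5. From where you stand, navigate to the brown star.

turn left 91°, forward 4.2 m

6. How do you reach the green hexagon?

turn right 170°, forward 6.3 m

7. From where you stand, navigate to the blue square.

turn right 146°, forward 7.9 m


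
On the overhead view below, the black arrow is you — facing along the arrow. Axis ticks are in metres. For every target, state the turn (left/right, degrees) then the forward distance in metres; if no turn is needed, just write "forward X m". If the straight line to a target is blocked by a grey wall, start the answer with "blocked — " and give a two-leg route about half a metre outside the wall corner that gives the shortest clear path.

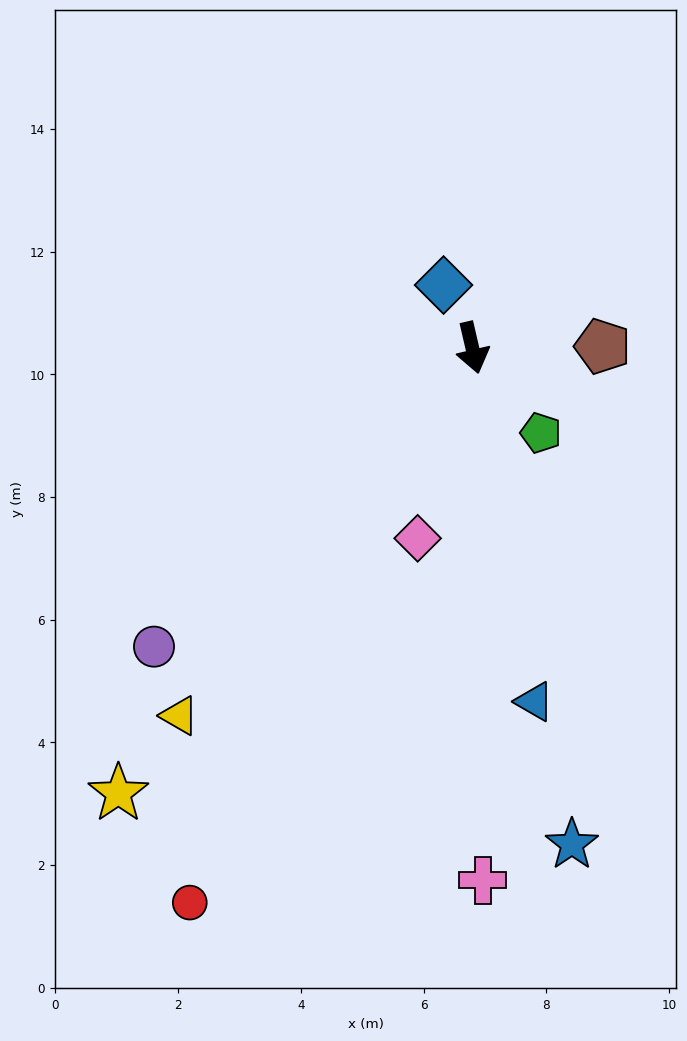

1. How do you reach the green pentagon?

turn left 26°, forward 1.8 m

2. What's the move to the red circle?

turn right 40°, forward 10.1 m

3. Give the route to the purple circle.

turn right 60°, forward 7.1 m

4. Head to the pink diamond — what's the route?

turn right 29°, forward 3.2 m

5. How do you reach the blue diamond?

turn right 168°, forward 1.1 m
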